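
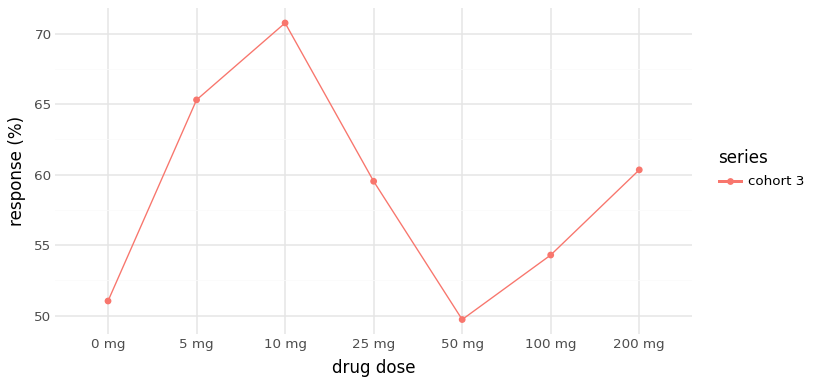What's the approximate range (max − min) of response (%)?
Max 10 mg ≈ 70, min 50 mg ≈ 50; range ≈ 20.

≈ 20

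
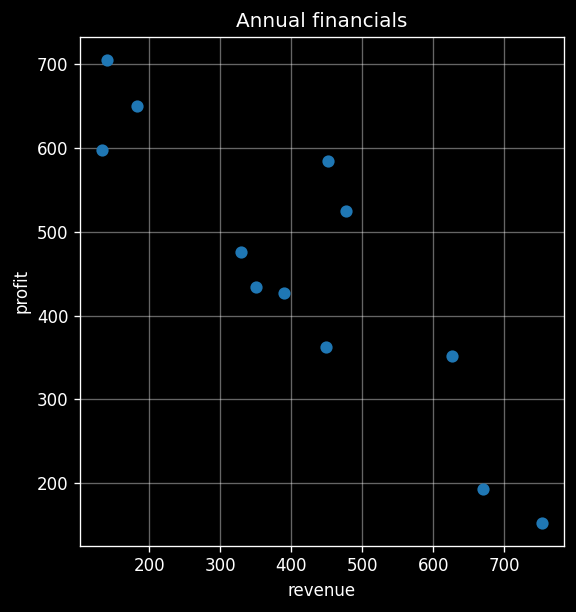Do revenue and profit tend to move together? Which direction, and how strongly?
Points are negatively correlated; strong (|r| ≈ 0.9).

negative, strong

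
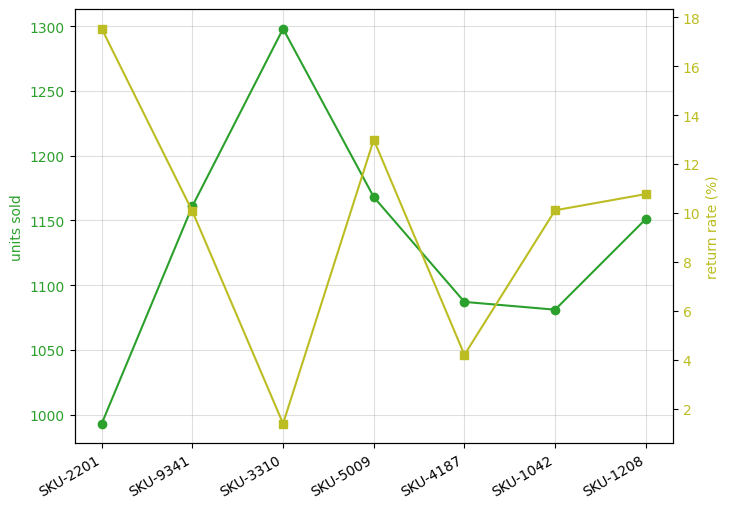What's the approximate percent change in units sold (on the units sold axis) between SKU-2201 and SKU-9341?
SKU-2201 ≈ 1000, SKU-9341 ≈ 1150; (1150 − 1000) / 1000 ≈ +15%.

≈ +15%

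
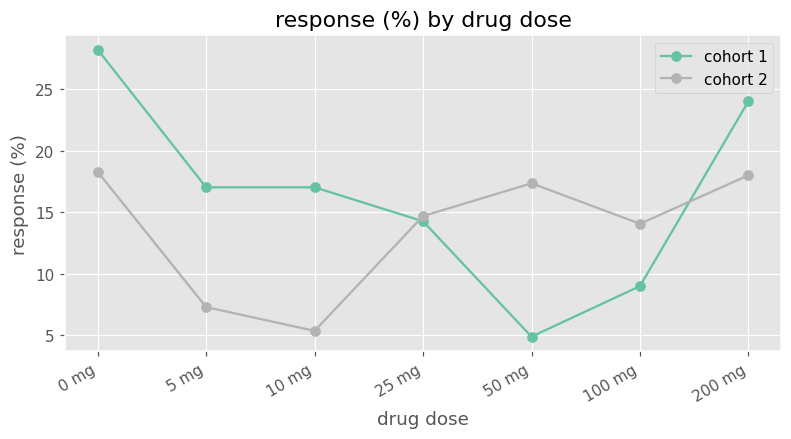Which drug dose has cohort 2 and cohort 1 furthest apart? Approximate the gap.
50 mg: cohort 2 ≈ 18, cohort 1 ≈ 4 → gap ≈ 14. Next-largest (10 mg) is only ≈ 12.

50 mg, ≈ 14 %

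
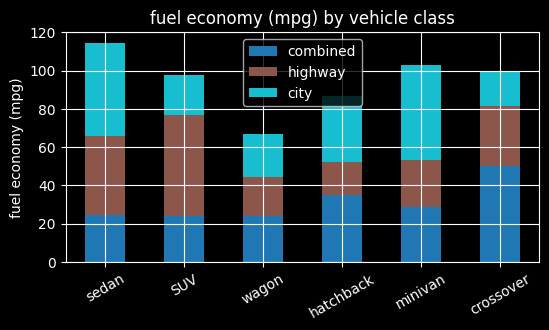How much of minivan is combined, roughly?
combined top ≈ 30, bottom ≈ 0; segment ≈ 30.

≈ 30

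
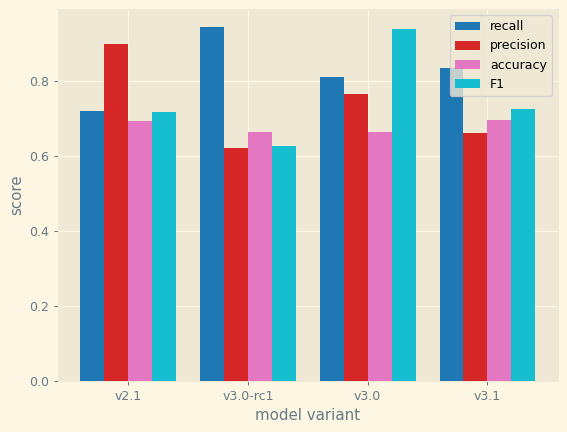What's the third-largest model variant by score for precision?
v3.1

Top 4 for precision: v2.1 ≈ 0.9, v3.0 ≈ 0.8, v3.1 ≈ 0.7, v3.0-rc1 ≈ 0.6.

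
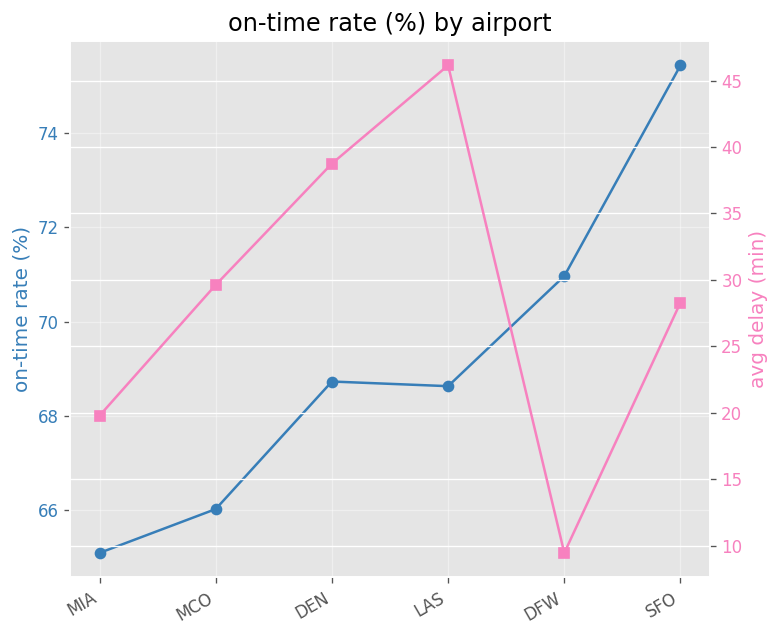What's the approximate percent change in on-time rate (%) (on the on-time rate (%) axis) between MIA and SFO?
MIA ≈ 65, SFO ≈ 75; (75 − 65) / 65 ≈ +15.4%.

≈ +15.4%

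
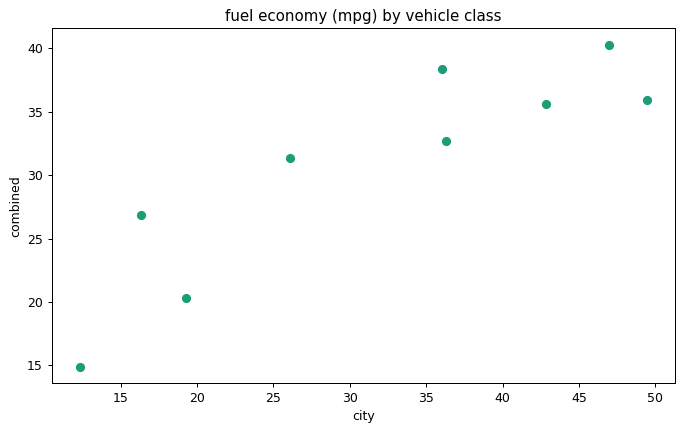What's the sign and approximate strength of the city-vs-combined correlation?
positive, strong

Points are positively correlated; strong (|r| ≈ 0.9).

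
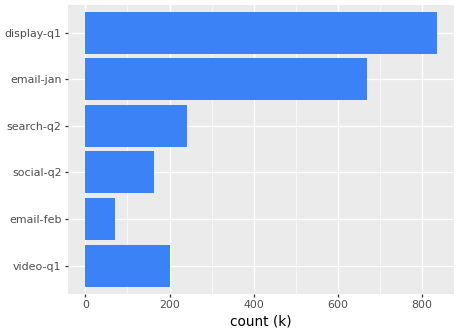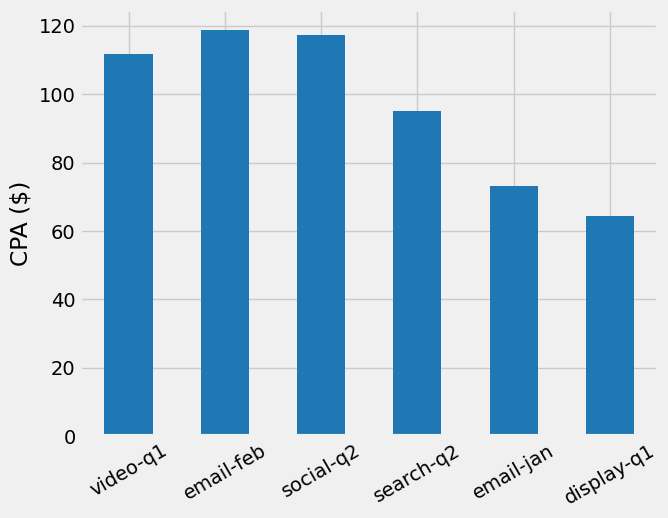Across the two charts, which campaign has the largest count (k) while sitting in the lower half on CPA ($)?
display-q1

Chart 2 median CPA ($) ≈ 100; below-median campaigns: search-q2, email-jan, display-q1. Among those, display-q1 has the highest count (k) (≈ 800).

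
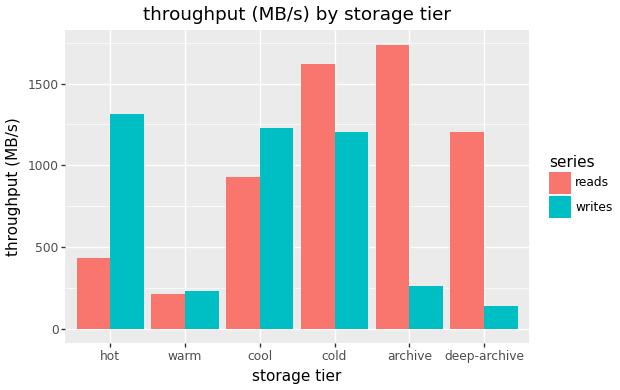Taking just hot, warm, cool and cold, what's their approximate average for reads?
≈ 800

(400 + 200 + 1000 + 1600) / 4 ≈ 800.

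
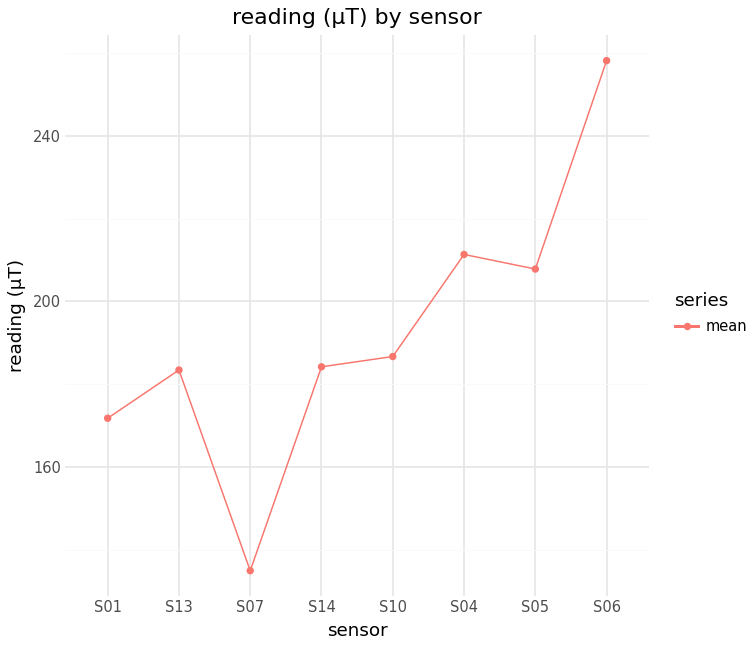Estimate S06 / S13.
≈ 1.44×

S06 ≈ 260, S13 ≈ 180; 260/180 ≈ 1.44.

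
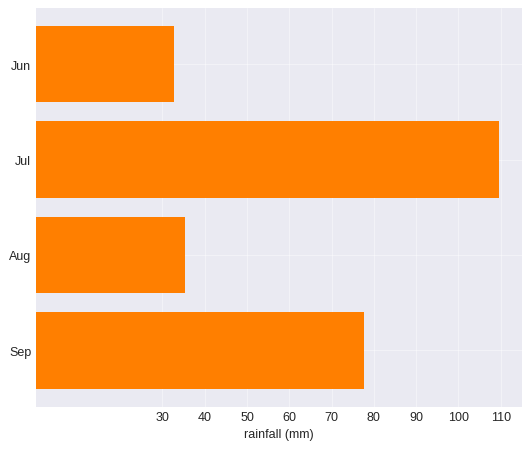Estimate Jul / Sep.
≈ 1.38×

Jul ≈ 110, Sep ≈ 80; 110/80 ≈ 1.38.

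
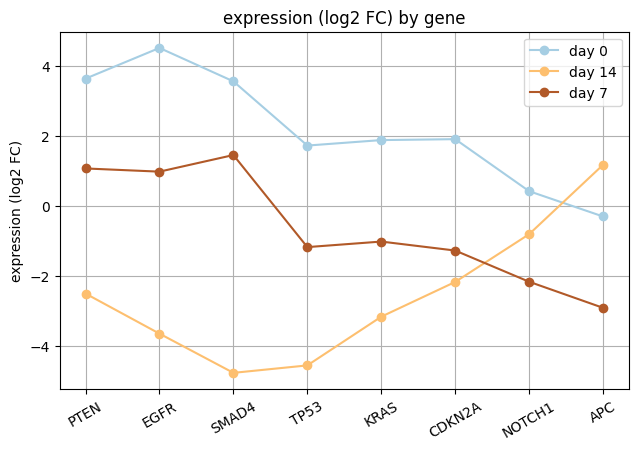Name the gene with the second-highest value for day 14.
NOTCH1

Top 3 for day 14: APC ≈ 1, NOTCH1 ≈ -1, CDKN2A ≈ -2.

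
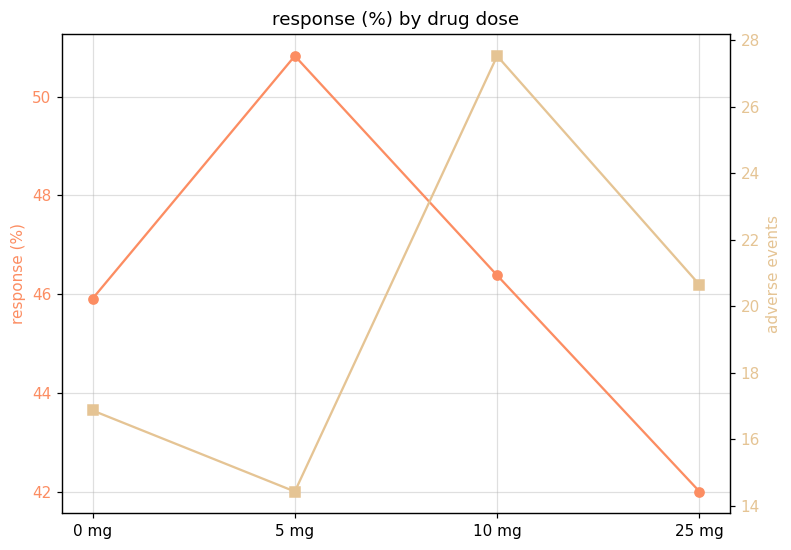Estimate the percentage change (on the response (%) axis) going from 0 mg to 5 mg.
0 mg ≈ 46, 5 mg ≈ 51; (51 − 46) / 46 ≈ +10.9%.

≈ +10.9%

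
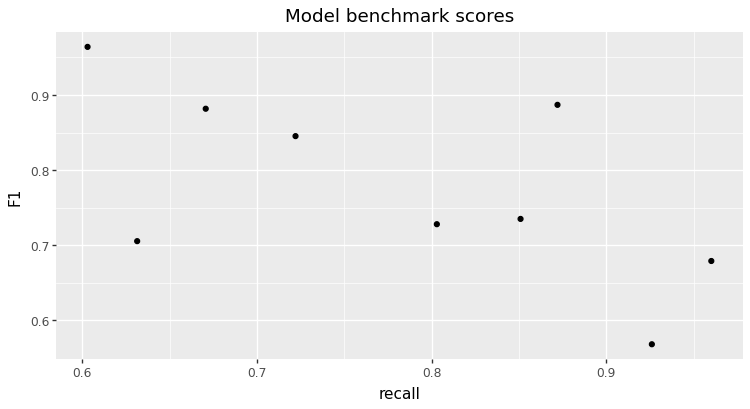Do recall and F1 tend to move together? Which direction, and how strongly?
negative, moderate

Points are negatively correlated; moderate (|r| ≈ 0.6).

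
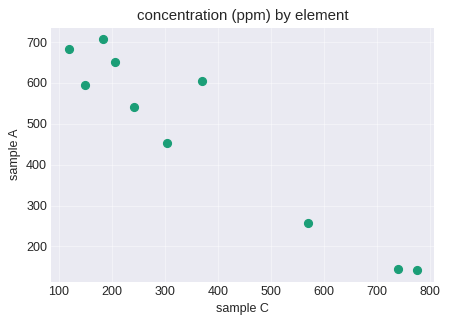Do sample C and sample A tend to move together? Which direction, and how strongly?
Points are negatively correlated; strong (|r| ≈ 1.0).

negative, strong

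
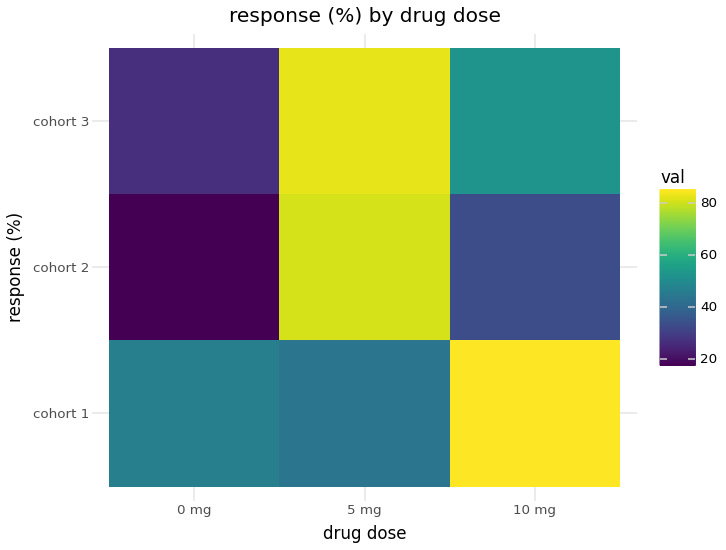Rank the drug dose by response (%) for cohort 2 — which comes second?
Top 3 for cohort 2: 5 mg ≈ 80, 10 mg ≈ 30, 0 mg ≈ 20.

10 mg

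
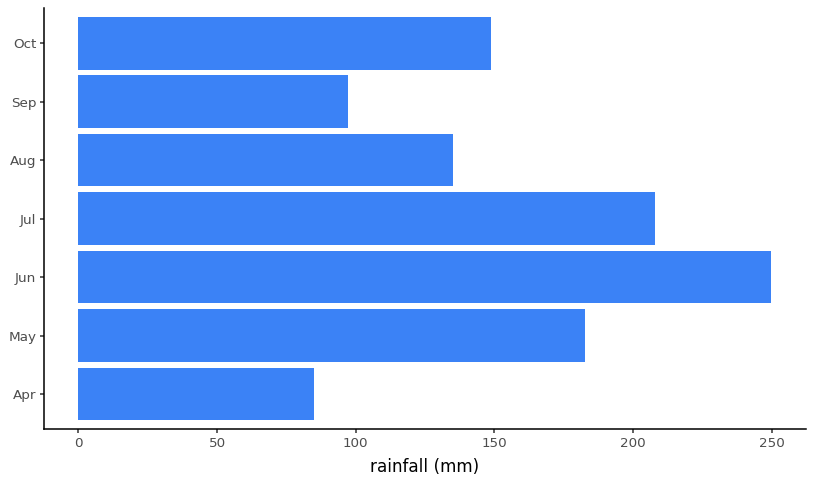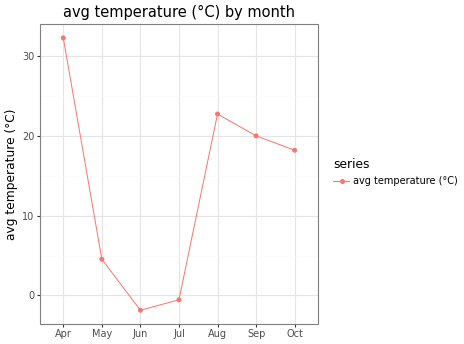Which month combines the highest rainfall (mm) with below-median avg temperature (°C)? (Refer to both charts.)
Jun

Chart 2 median avg temperature (°C) ≈ 20; below-median months: May, Jun, Jul. Among those, Jun has the highest rainfall (mm) (≈ 250).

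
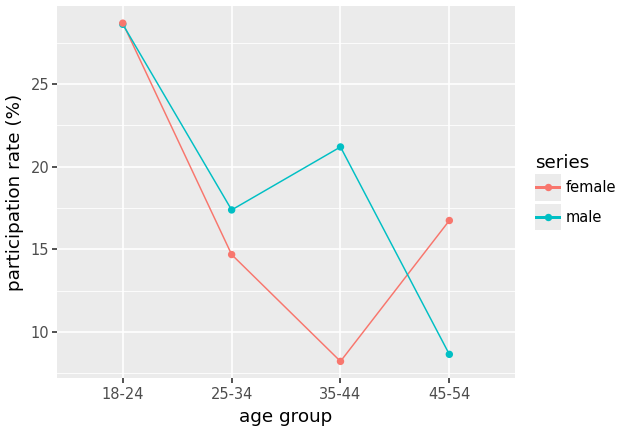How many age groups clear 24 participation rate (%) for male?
1

Above 24: 18-24.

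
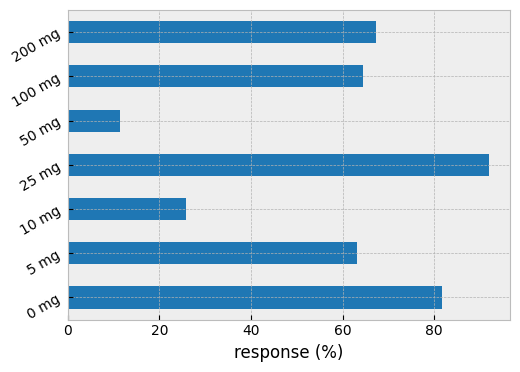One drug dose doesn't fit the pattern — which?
50 mg ≈ 10; the rest sit between ≈ 30 and ≈ 90.

50 mg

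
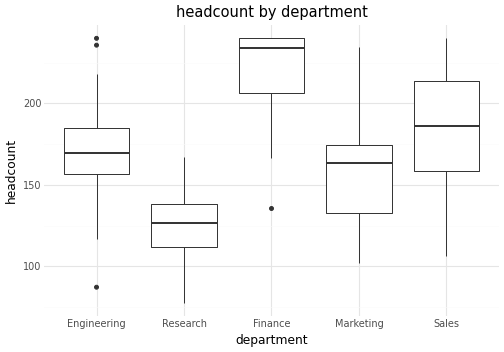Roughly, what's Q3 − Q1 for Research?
≈ 30

Q3 ≈ 140, Q1 ≈ 110; IQR ≈ 30.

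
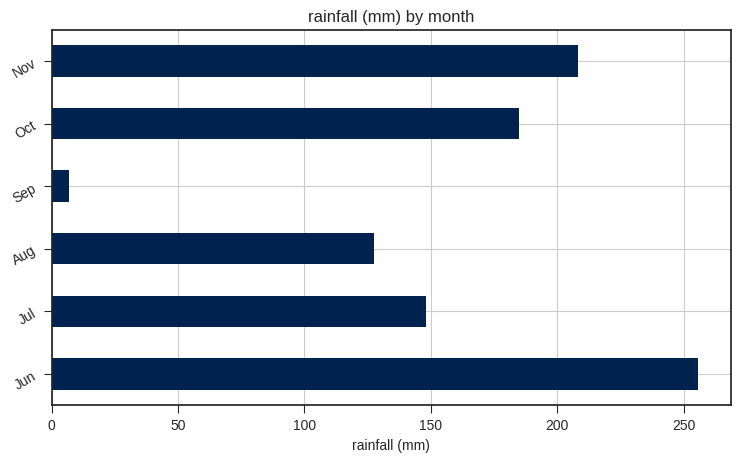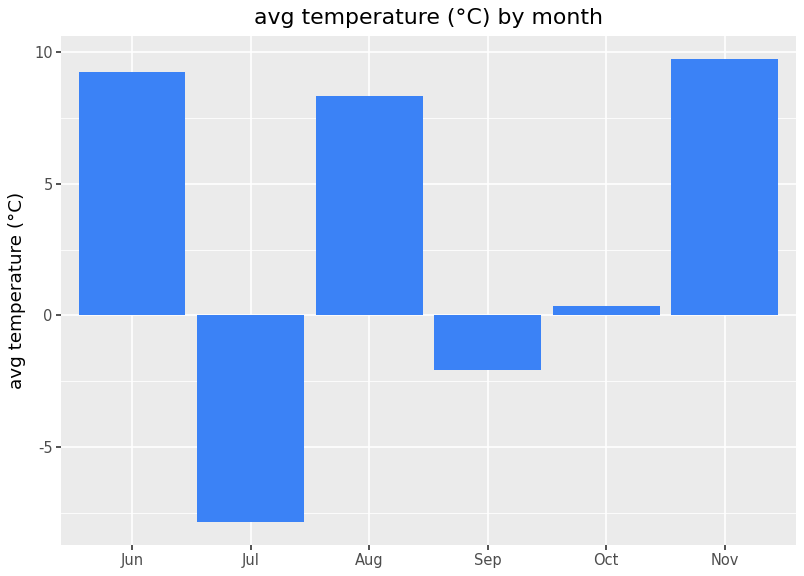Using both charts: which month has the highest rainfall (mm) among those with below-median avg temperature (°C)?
Oct

Chart 2 median avg temperature (°C) ≈ 4; below-median months: Jul, Sep, Oct. Among those, Oct has the highest rainfall (mm) (≈ 175).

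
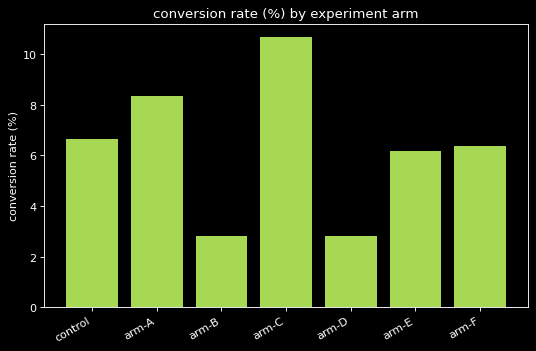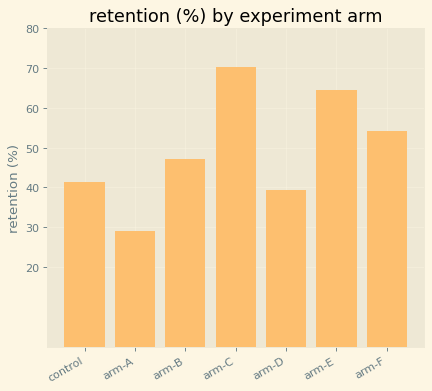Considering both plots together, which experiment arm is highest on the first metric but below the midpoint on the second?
arm-A

Chart 2 median retention (%) ≈ 50; below-median experiment arms: control, arm-A, arm-D. Among those, arm-A has the highest conversion rate (%) (≈ 8).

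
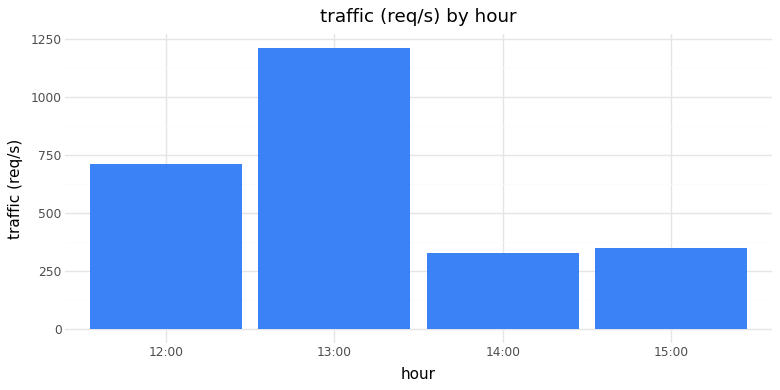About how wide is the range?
≈ 800

Max 13:00 ≈ 1200, min 14:00 ≈ 400; range ≈ 800.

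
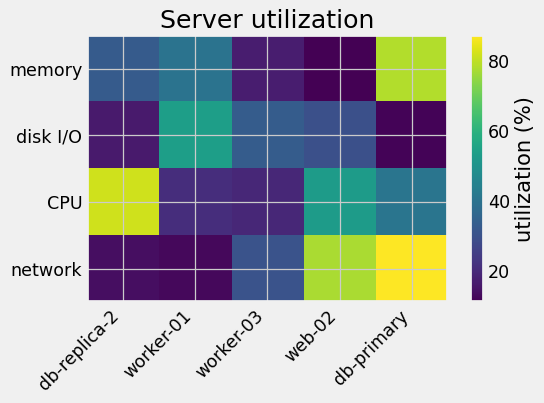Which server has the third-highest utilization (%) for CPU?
Top 4 for CPU: db-replica-2 ≈ 80, web-02 ≈ 50, db-primary ≈ 40, worker-01 ≈ 20.

db-primary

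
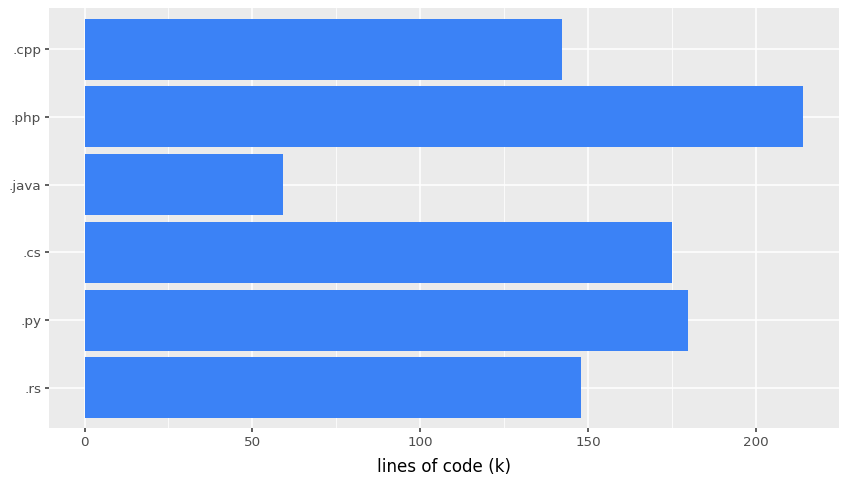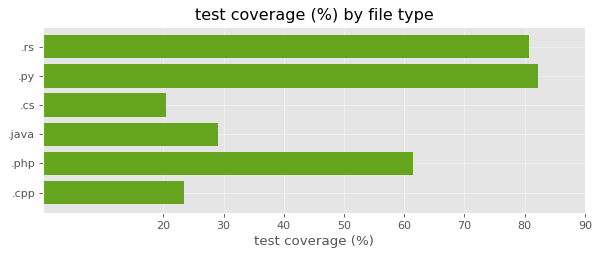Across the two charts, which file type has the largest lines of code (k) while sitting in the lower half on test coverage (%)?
.cs

Chart 2 median test coverage (%) ≈ 50; below-median file types: .cs, .java, .cpp. Among those, .cs has the highest lines of code (k) (≈ 180).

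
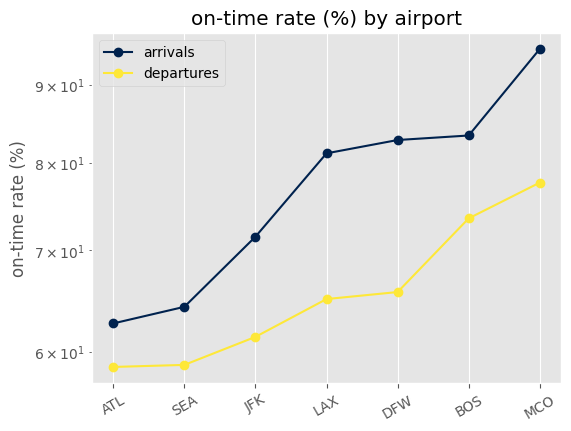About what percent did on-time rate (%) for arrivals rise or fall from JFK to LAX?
≈ +14.3%

JFK ≈ 70, LAX ≈ 80; (80 − 70) / 70 ≈ +14.3%.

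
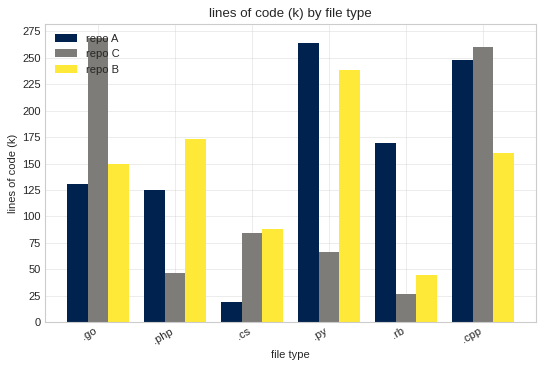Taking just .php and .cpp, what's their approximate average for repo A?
(125 + 250) / 2 ≈ 188.

≈ 188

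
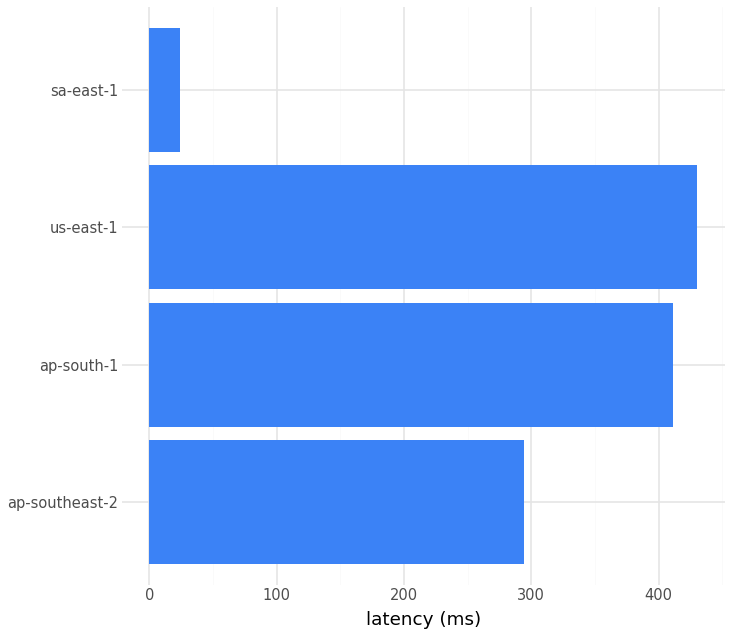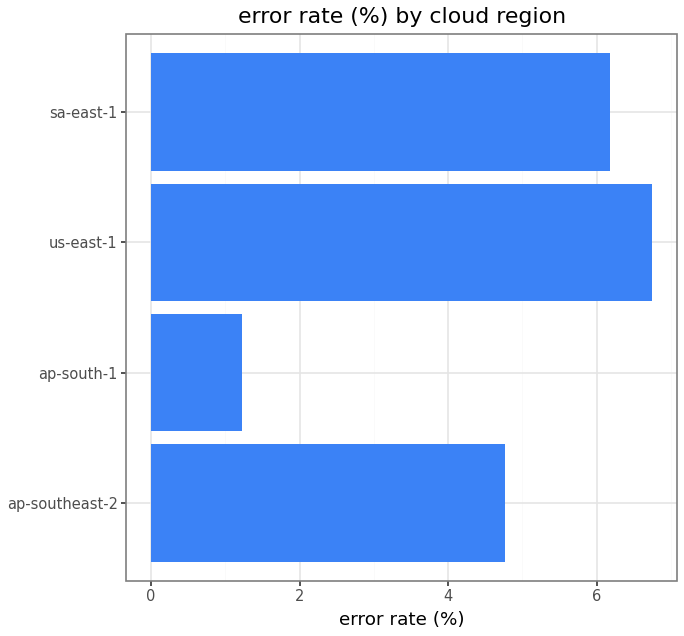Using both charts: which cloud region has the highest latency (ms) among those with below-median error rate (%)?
ap-south-1

Chart 2 median error rate (%) ≈ 5; below-median cloud regions: ap-southeast-2, ap-south-1. Among those, ap-south-1 has the highest latency (ms) (≈ 400).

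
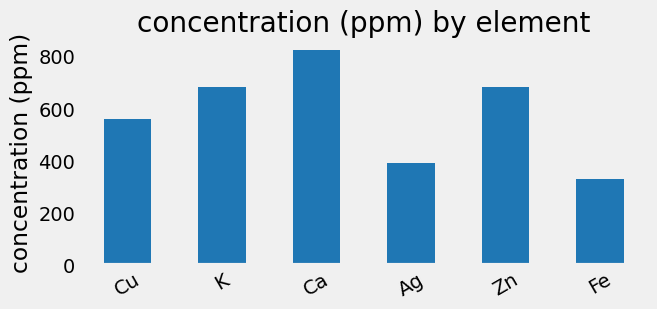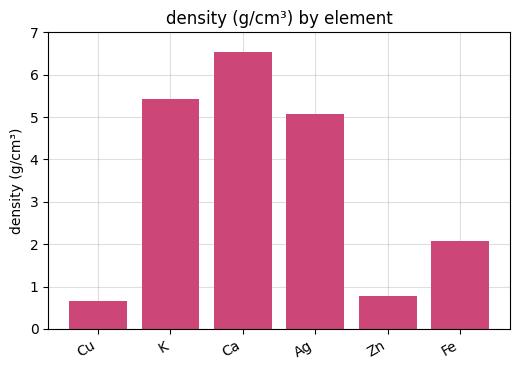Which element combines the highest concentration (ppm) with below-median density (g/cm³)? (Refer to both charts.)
Chart 2 median density (g/cm³) ≈ 4; below-median elements: Cu, Zn, Fe. Among those, Zn has the highest concentration (ppm) (≈ 700).

Zn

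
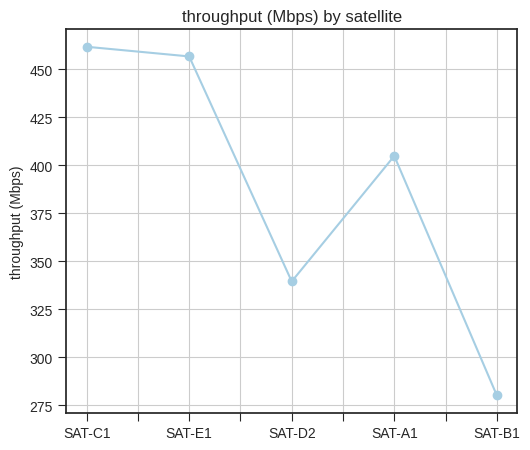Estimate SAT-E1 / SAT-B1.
≈ 1.64×

SAT-E1 ≈ 460, SAT-B1 ≈ 280; 460/280 ≈ 1.64.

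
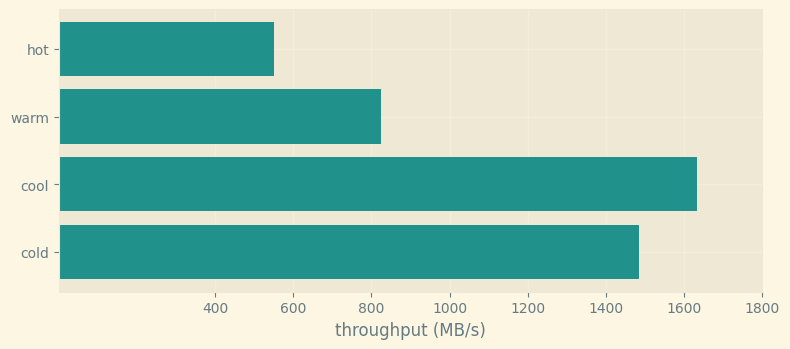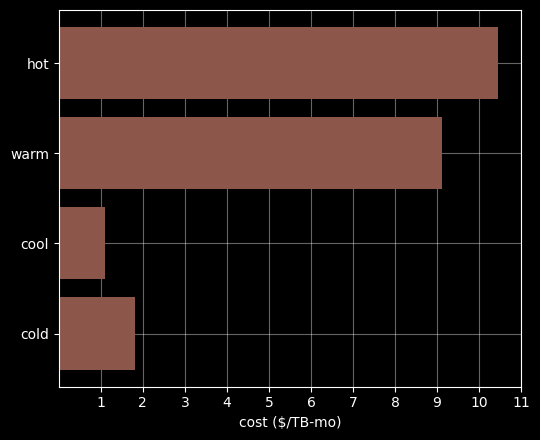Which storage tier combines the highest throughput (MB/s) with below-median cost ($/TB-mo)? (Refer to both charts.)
cool

Chart 2 median cost ($/TB-mo) ≈ 5; below-median storage tiers: cool, cold. Among those, cool has the highest throughput (MB/s) (≈ 1600).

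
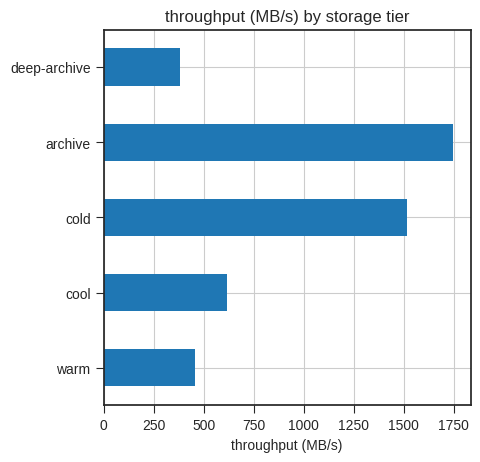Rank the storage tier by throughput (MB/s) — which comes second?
Top 3: archive ≈ 1800, cold ≈ 1600, cool ≈ 600.

cold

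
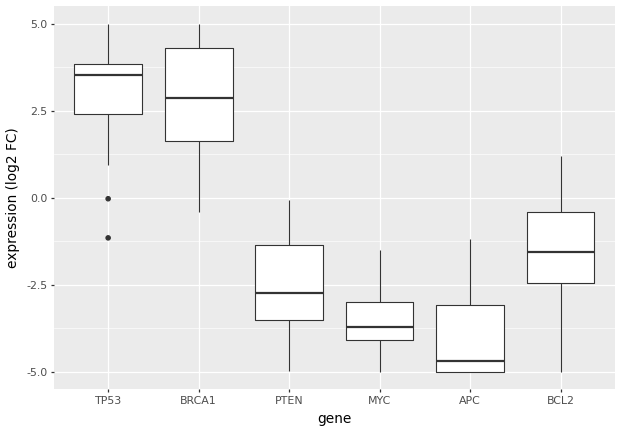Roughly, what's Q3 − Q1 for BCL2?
Q3 ≈ 0, Q1 ≈ -2; IQR ≈ 2.

≈ 2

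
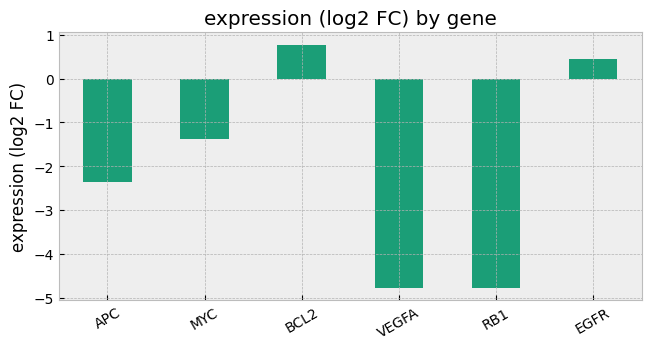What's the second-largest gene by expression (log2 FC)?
Top 3: BCL2 ≈ 1.0, EGFR ≈ 0.5, MYC ≈ -1.5.

EGFR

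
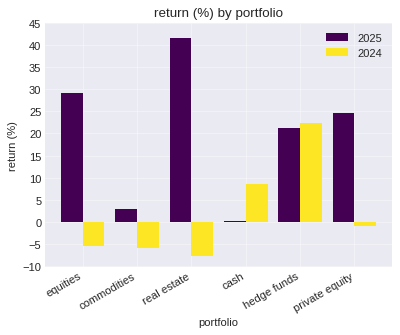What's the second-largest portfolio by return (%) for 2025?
Top 3 for 2025: real estate ≈ 40, equities ≈ 30, private equity ≈ 25.

equities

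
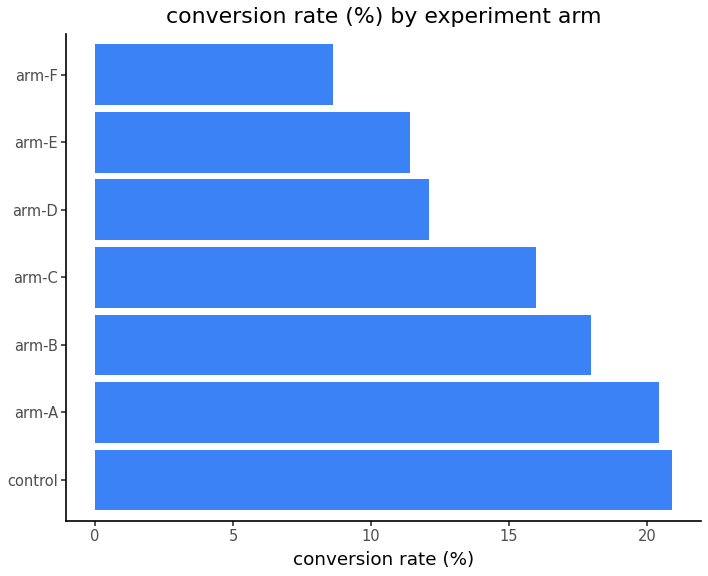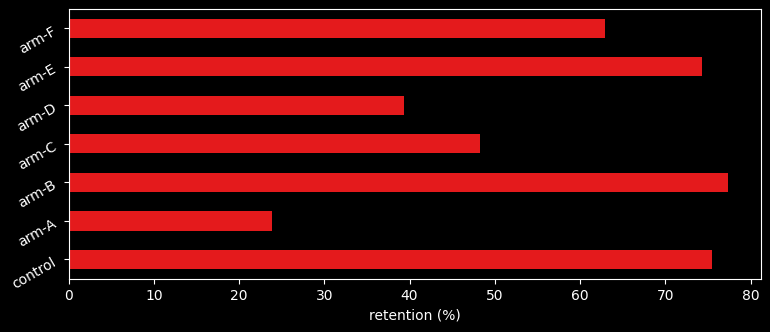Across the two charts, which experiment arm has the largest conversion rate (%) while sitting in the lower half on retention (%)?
arm-A

Chart 2 median retention (%) ≈ 60; below-median experiment arms: arm-A, arm-C, arm-D. Among those, arm-A has the highest conversion rate (%) (≈ 20).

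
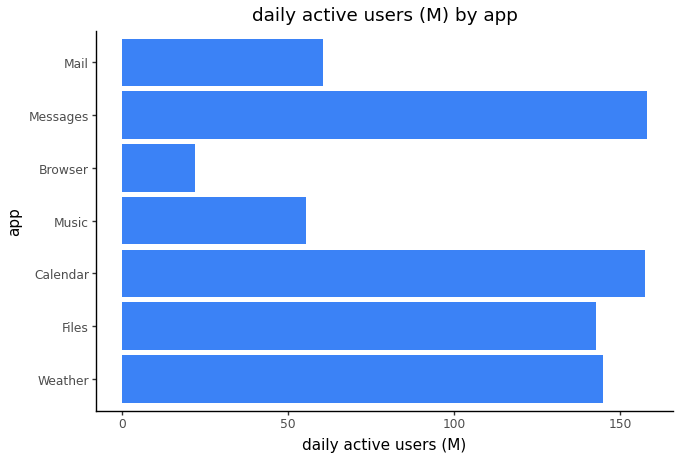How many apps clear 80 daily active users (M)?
Above 80: Weather, Files, Calendar, Messages.

4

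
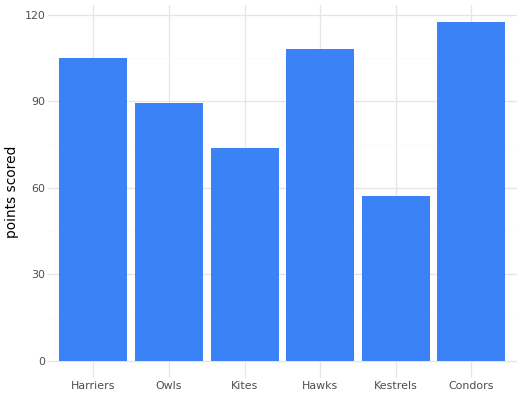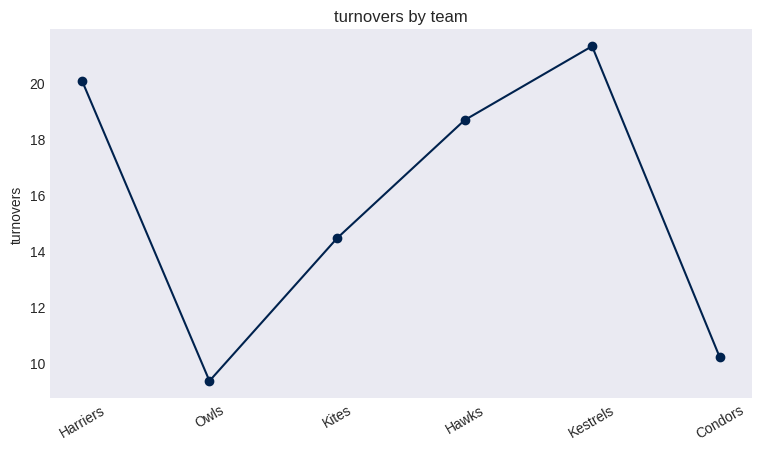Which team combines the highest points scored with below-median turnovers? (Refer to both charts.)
Chart 2 median turnovers ≈ 16; below-median teams: Owls, Kites, Condors. Among those, Condors has the highest points scored (≈ 120).

Condors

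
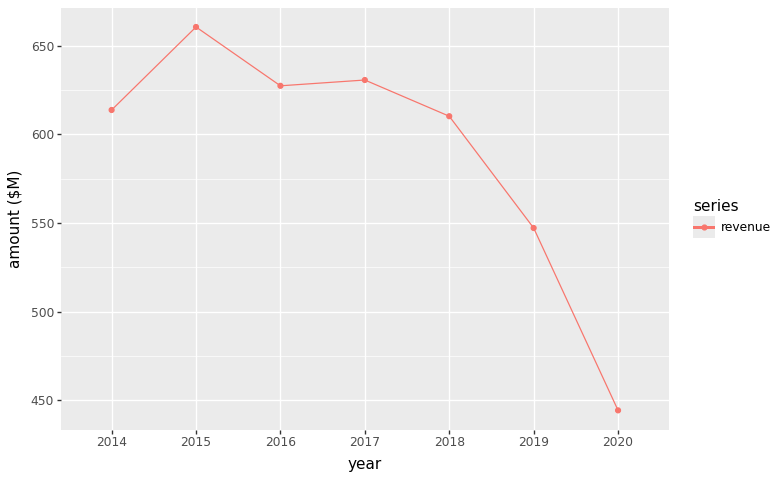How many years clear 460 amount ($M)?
Above 460: 2014, 2015, 2016, 2017, 2018, 2019.

6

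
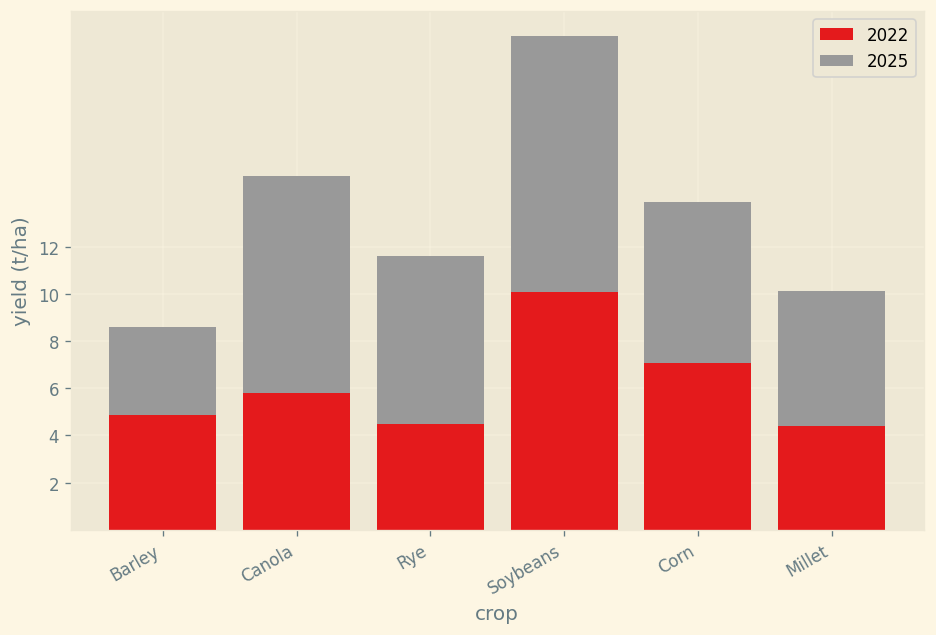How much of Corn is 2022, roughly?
2022 top ≈ 8, bottom ≈ 0; segment ≈ 8.

≈ 8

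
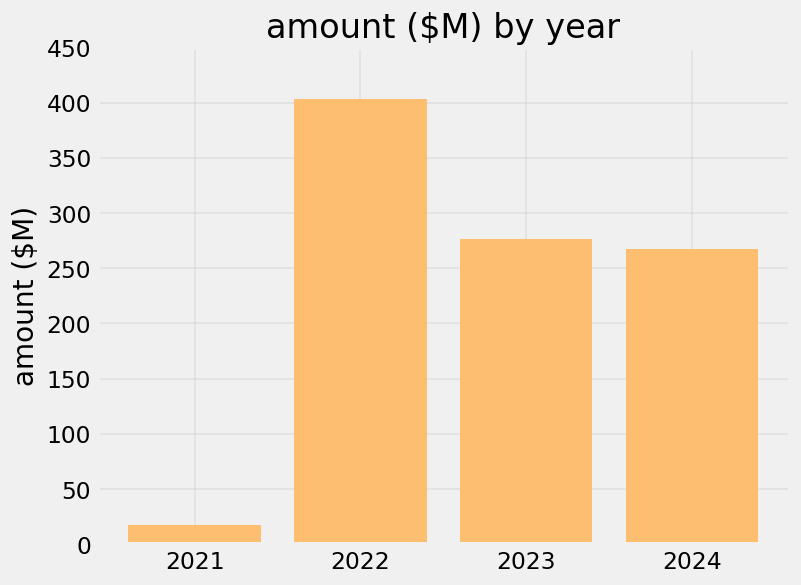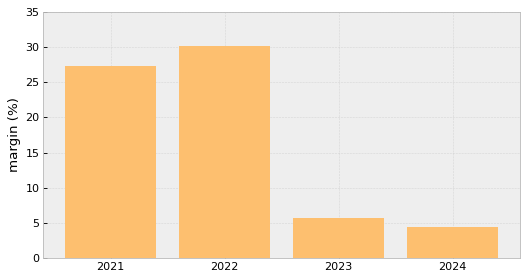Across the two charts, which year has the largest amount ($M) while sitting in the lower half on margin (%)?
2023

Chart 2 median margin (%) ≈ 15; below-median years: 2023, 2024. Among those, 2023 has the highest amount ($M) (≈ 300).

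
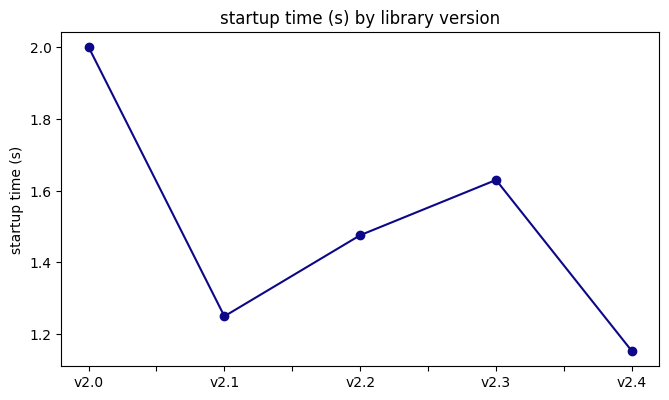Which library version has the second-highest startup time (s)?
v2.3

Top 3: v2.0 ≈ 2.0, v2.3 ≈ 1.6, v2.2 ≈ 1.5.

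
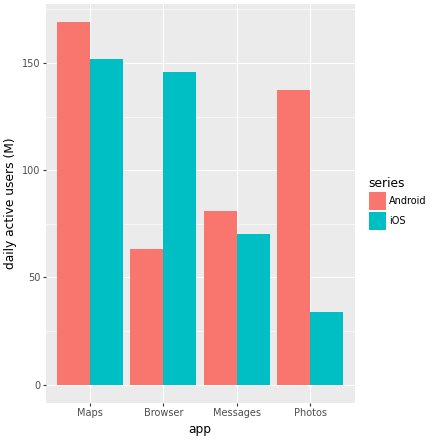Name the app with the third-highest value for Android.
Top 4 for Android: Maps ≈ 160, Photos ≈ 140, Messages ≈ 80, Browser ≈ 60.

Messages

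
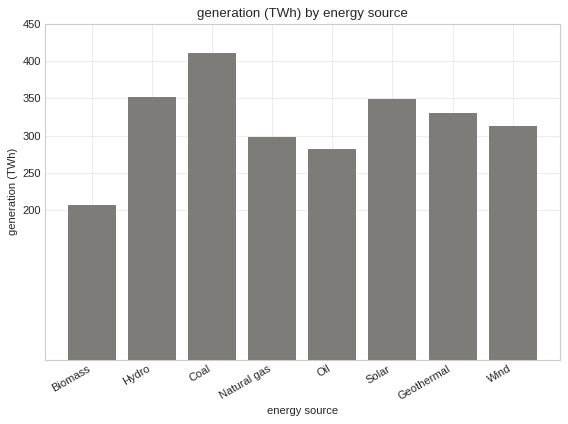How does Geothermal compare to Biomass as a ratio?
Geothermal ≈ 350, Biomass ≈ 200; 350/200 ≈ 1.75.

≈ 1.75×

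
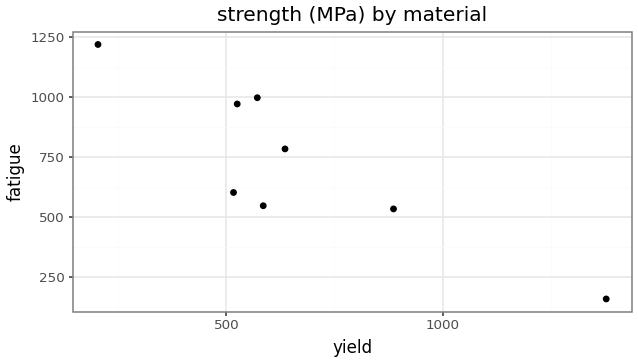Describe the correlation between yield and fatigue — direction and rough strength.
negative, strong

Points are negatively correlated; strong (|r| ≈ 0.9).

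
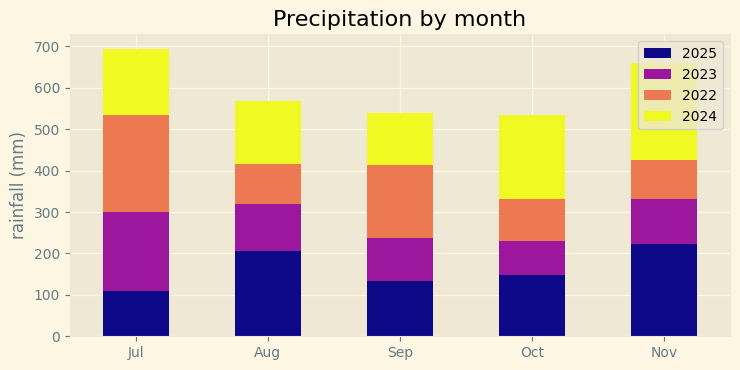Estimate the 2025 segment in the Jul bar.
≈ 100

2025 top ≈ 100, bottom ≈ 0; segment ≈ 100.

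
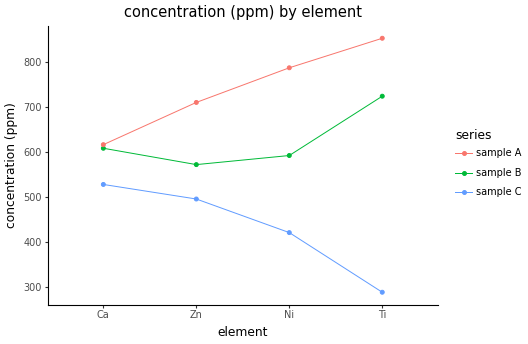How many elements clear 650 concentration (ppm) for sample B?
1

Above 650: Ti.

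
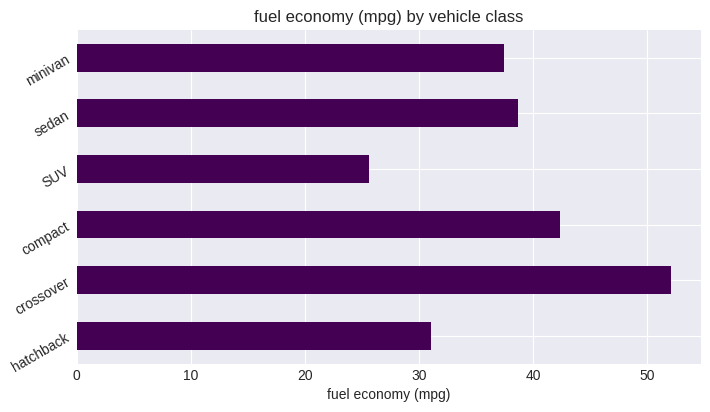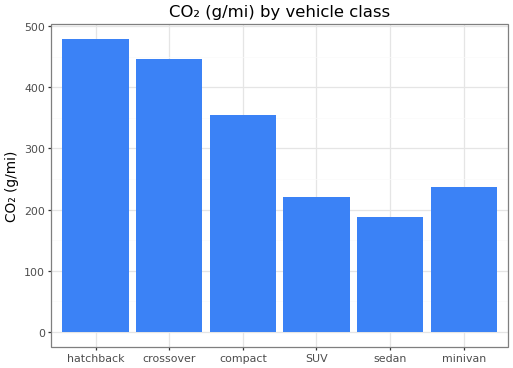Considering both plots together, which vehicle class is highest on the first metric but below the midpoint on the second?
sedan

Chart 2 median CO₂ (g/mi) ≈ 300; below-median vehicle classes: SUV, sedan, minivan. Among those, sedan has the highest fuel economy (mpg) (≈ 40).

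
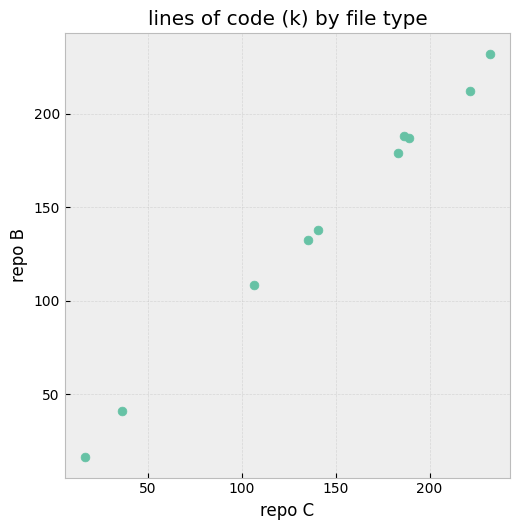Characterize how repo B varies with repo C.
positive, strong

Points are positively correlated; strong (|r| ≈ 1.0).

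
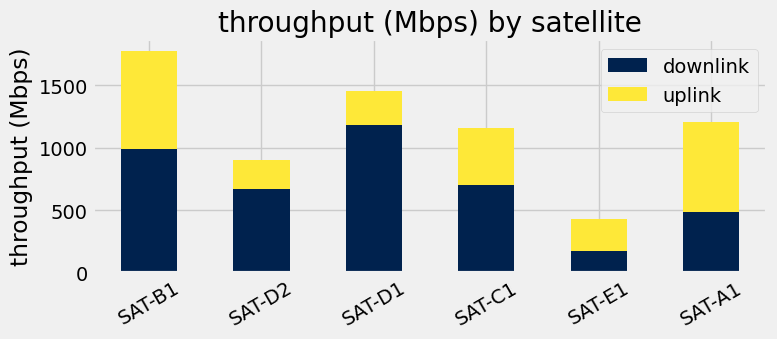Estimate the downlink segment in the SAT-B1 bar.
≈ 1000

downlink top ≈ 1000, bottom ≈ 0; segment ≈ 1000.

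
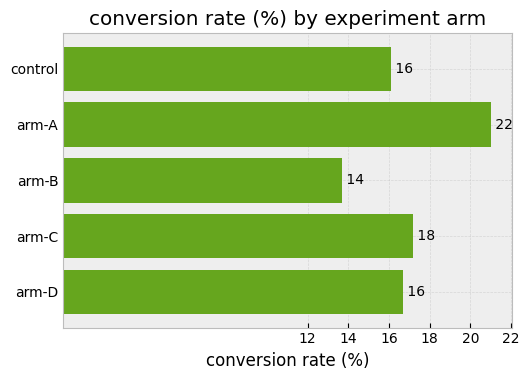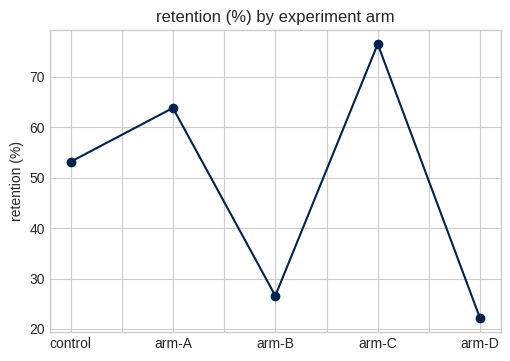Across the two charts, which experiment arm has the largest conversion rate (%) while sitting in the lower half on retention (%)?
Chart 2 median retention (%) ≈ 50; below-median experiment arms: arm-B, arm-D. Among those, arm-D has the highest conversion rate (%) (≈ 16).

arm-D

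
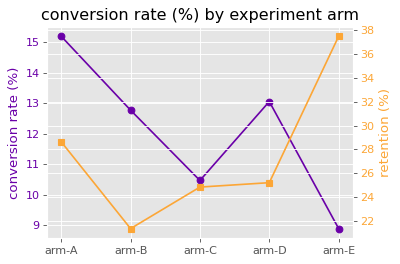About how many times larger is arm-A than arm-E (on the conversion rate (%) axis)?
arm-A ≈ 15, arm-E ≈ 9; 15/9 ≈ 1.67.

≈ 1.67×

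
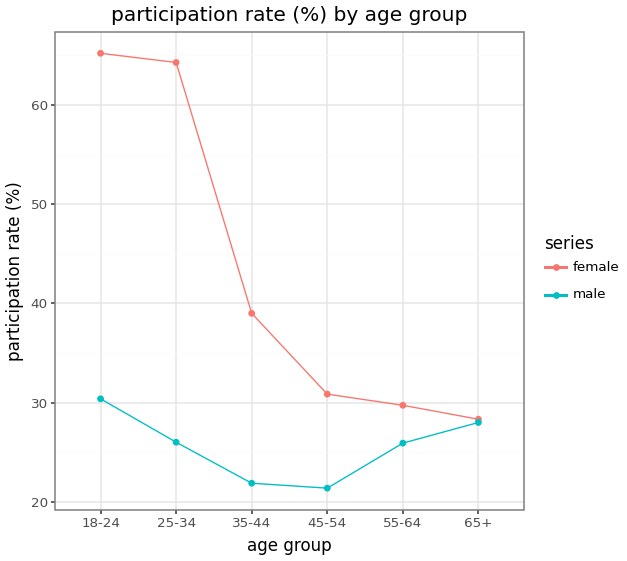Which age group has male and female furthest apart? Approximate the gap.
25-34, ≈ 40 %

25-34: male ≈ 25, female ≈ 65 → gap ≈ 40. Next-largest (18-24) is only ≈ 35.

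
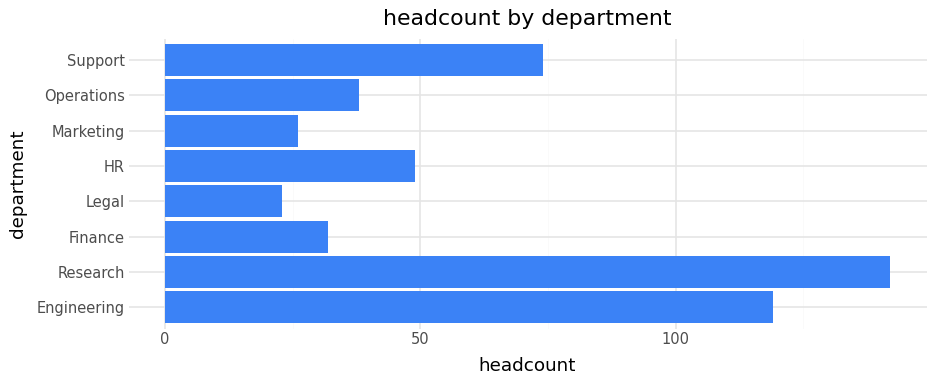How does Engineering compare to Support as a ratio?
≈ 1.5×

Engineering ≈ 120, Support ≈ 80; 120/80 ≈ 1.5.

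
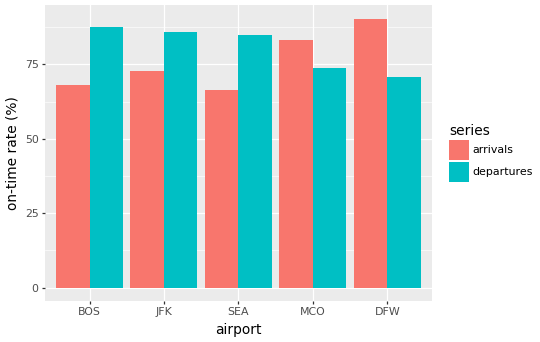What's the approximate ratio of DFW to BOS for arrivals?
≈ 1.29×

DFW ≈ 90, BOS ≈ 70; 90/70 ≈ 1.29.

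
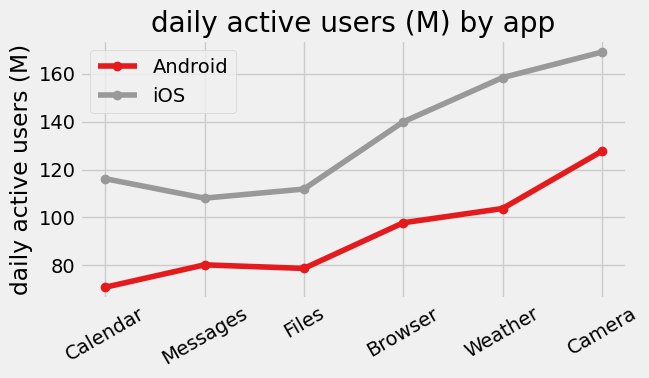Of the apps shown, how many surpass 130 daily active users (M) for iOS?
3

Above 130: Browser, Weather, Camera.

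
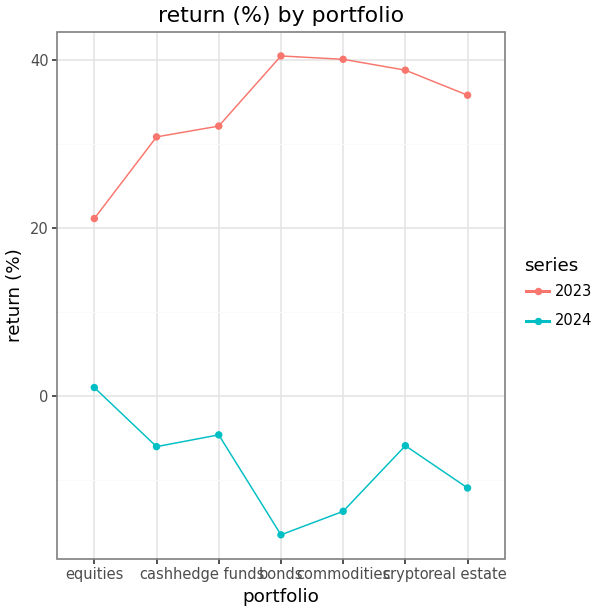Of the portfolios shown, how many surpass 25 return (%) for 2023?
Above 25: cash, hedge funds, bonds, commodities, crypto, real estate.

6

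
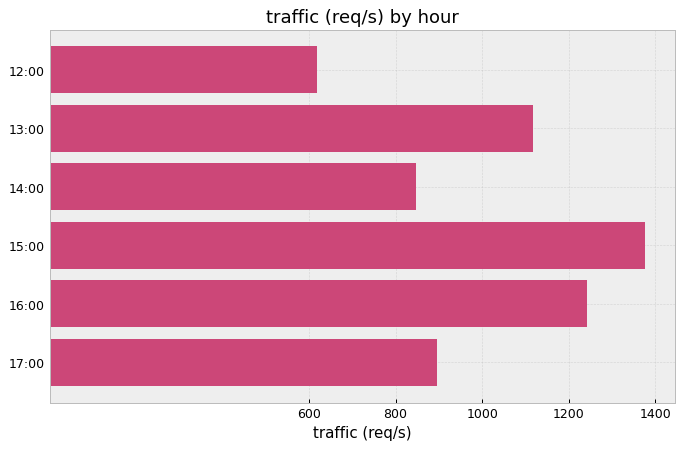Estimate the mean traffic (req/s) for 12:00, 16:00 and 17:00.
≈ 867

(600 + 1200 + 800) / 3 ≈ 867.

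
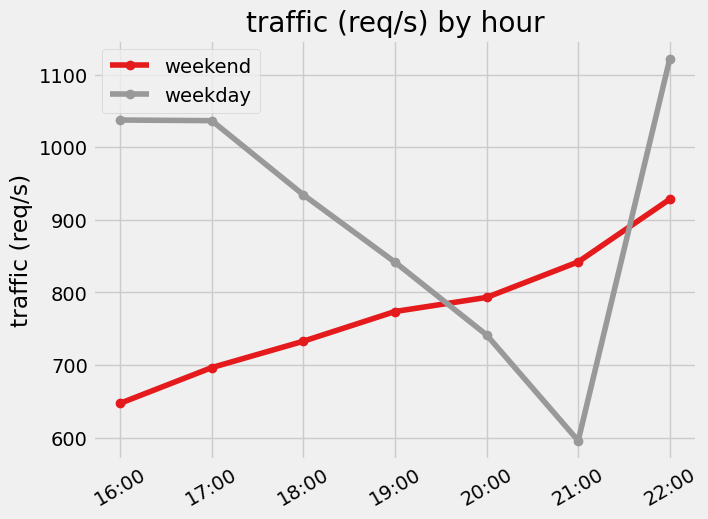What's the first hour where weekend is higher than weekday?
19:00: weekend ≈ 750 vs weekday ≈ 850 (not yet); 20:00: weekend ≈ 800 vs weekday ≈ 750 (first crossover).

20:00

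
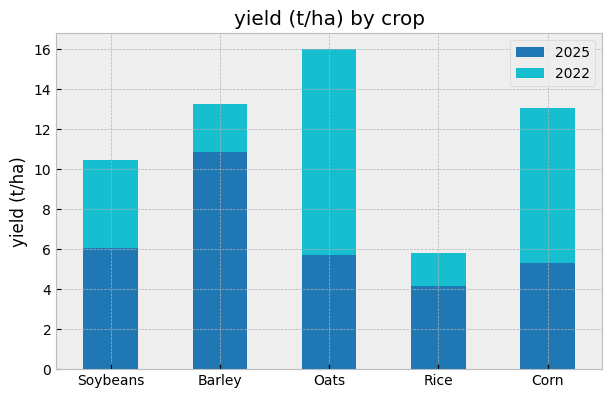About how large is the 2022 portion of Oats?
≈ 10

2022 top ≈ 16, bottom ≈ 6; segment ≈ 10.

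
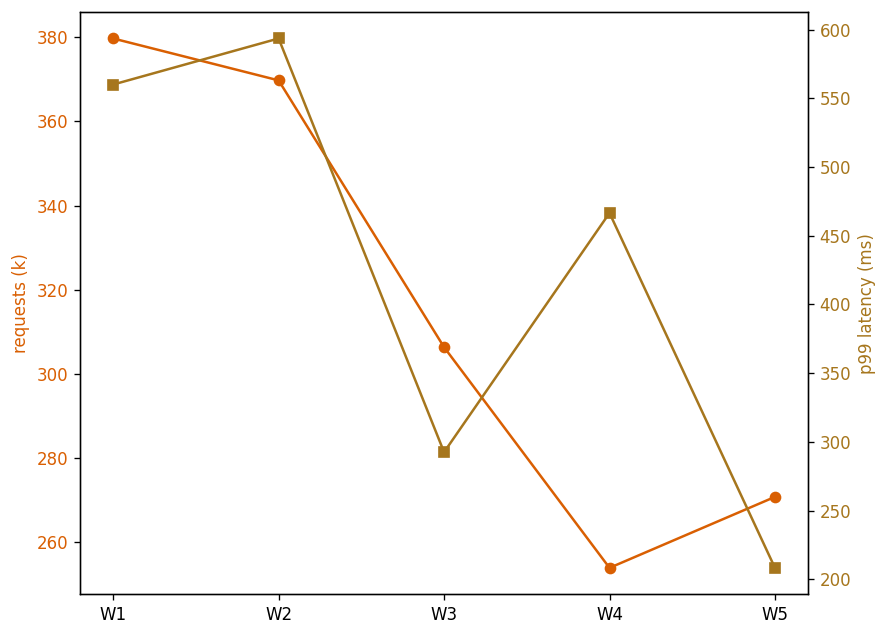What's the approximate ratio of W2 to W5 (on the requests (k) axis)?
≈ 1.29×

W2 ≈ 360, W5 ≈ 280; 360/280 ≈ 1.29.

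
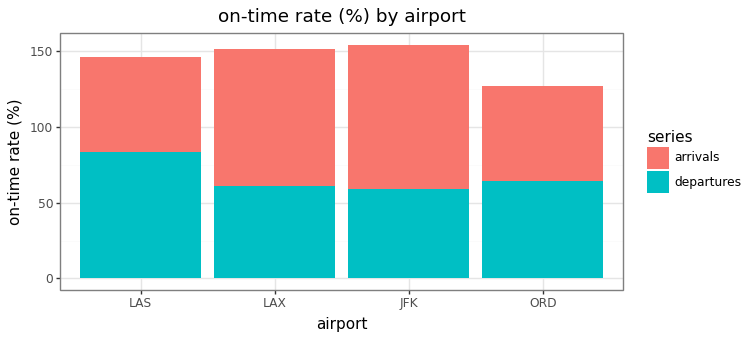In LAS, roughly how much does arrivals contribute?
arrivals top ≈ 140, bottom ≈ 80; segment ≈ 60.

≈ 60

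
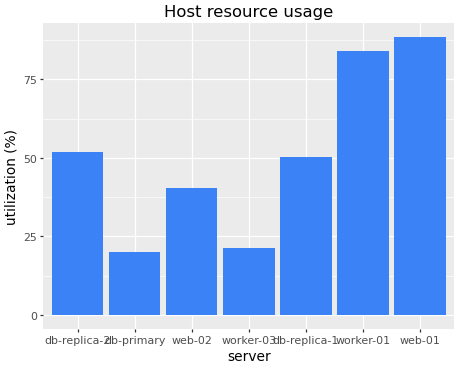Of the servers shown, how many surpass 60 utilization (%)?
Above 60: worker-01, web-01.

2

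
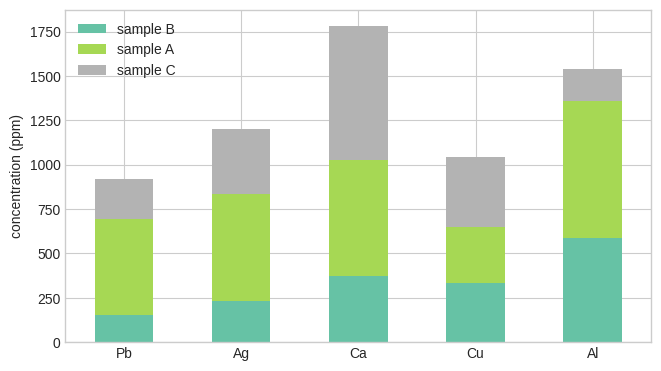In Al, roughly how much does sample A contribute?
≈ 800

sample A top ≈ 1400, bottom ≈ 600; segment ≈ 800.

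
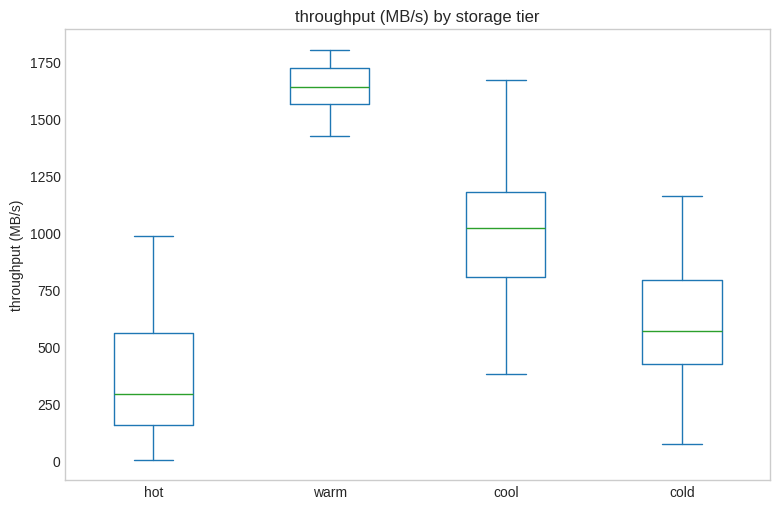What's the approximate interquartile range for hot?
≈ 400

Q3 ≈ 600, Q1 ≈ 200; IQR ≈ 400.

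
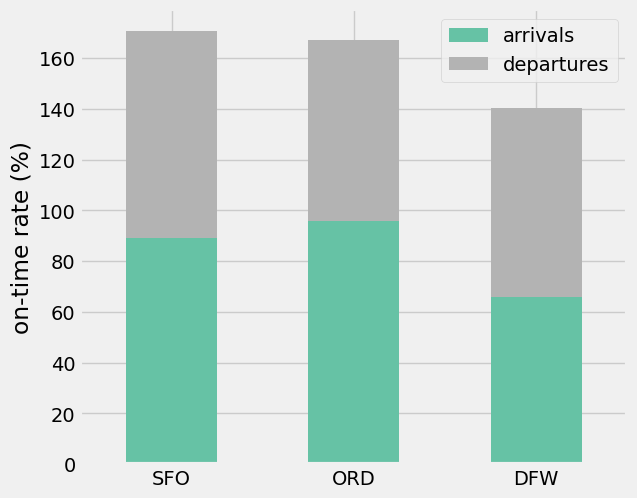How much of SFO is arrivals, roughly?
≈ 80

arrivals top ≈ 80, bottom ≈ 0; segment ≈ 80.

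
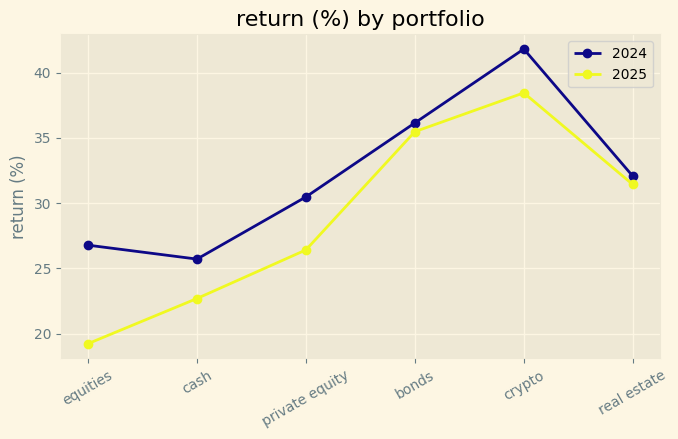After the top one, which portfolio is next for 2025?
Top 3 for 2025: crypto ≈ 38, bonds ≈ 36, real estate ≈ 32.

bonds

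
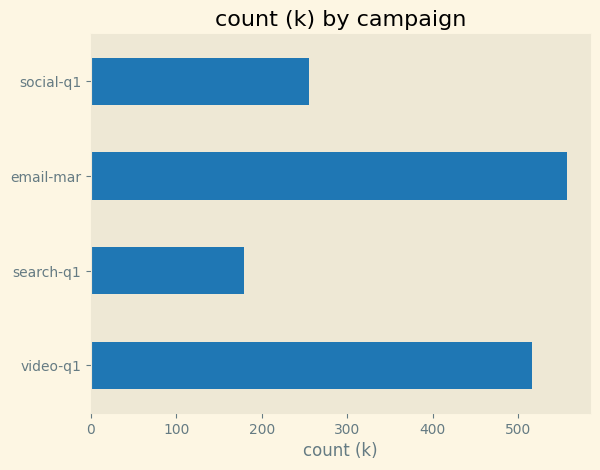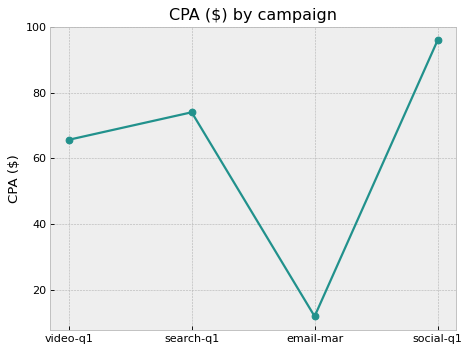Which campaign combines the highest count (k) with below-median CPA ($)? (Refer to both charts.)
Chart 2 median CPA ($) ≈ 70; below-median campaigns: video-q1, email-mar. Among those, email-mar has the highest count (k) (≈ 600).

email-mar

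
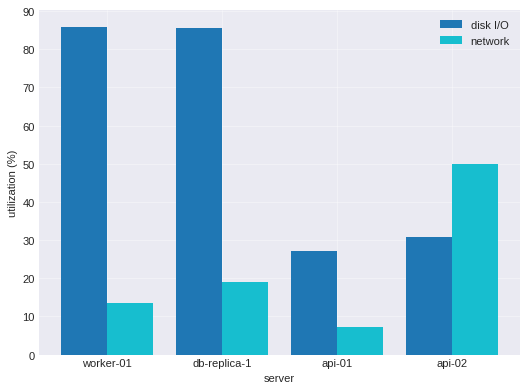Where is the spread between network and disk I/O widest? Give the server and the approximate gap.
worker-01: network ≈ 10, disk I/O ≈ 90 → gap ≈ 80. Next-largest (db-replica-1) is only ≈ 70.

worker-01, ≈ 80 %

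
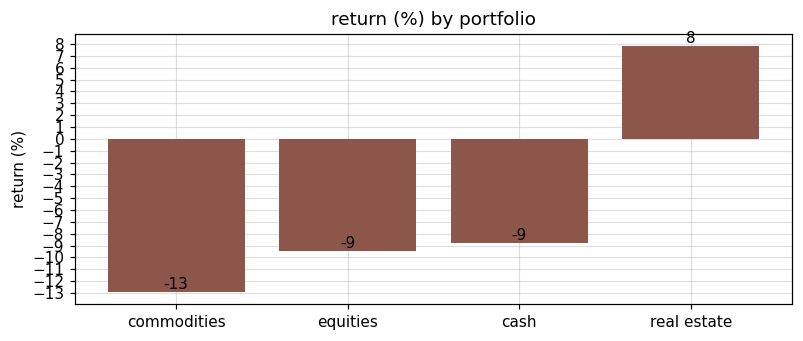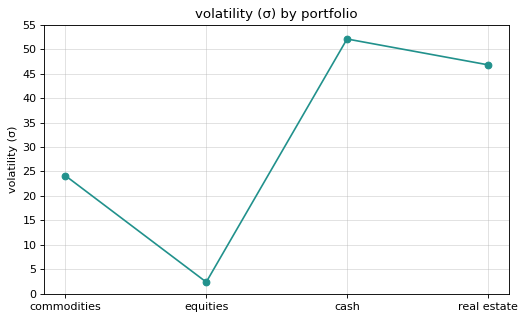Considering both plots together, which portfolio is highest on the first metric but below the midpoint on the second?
Chart 2 median volatility (σ) ≈ 35; below-median portfolios: commodities, equities. Among those, equities has the highest return (%) (≈ -9).

equities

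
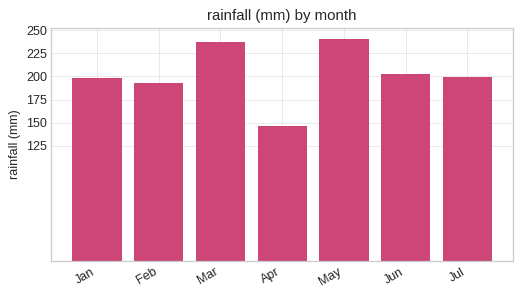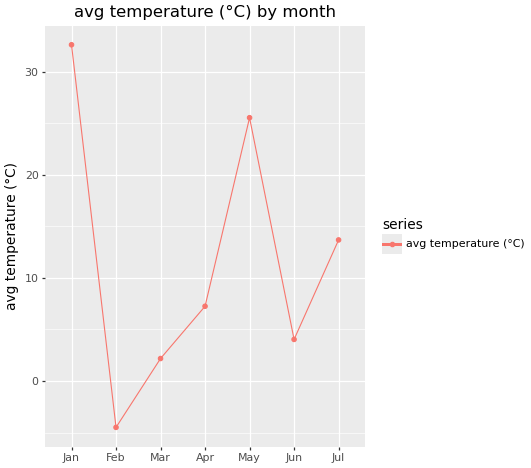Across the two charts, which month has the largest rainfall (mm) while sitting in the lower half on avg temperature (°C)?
Mar

Chart 2 median avg temperature (°C) ≈ 5; below-median months: Feb, Mar, Jun. Among those, Mar has the highest rainfall (mm) (≈ 225).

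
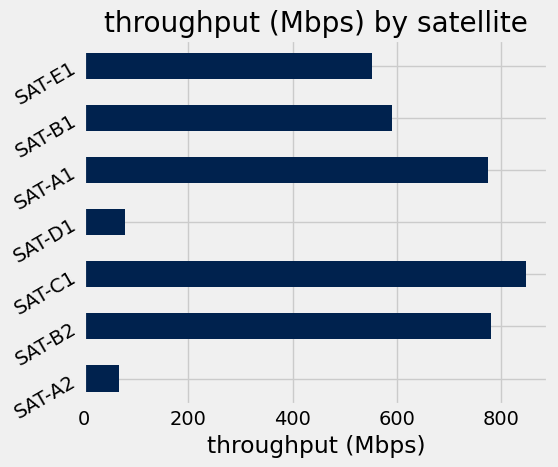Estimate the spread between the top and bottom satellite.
Max SAT-C1 ≈ 800, min SAT-A2 ≈ 100; range ≈ 700.

≈ 700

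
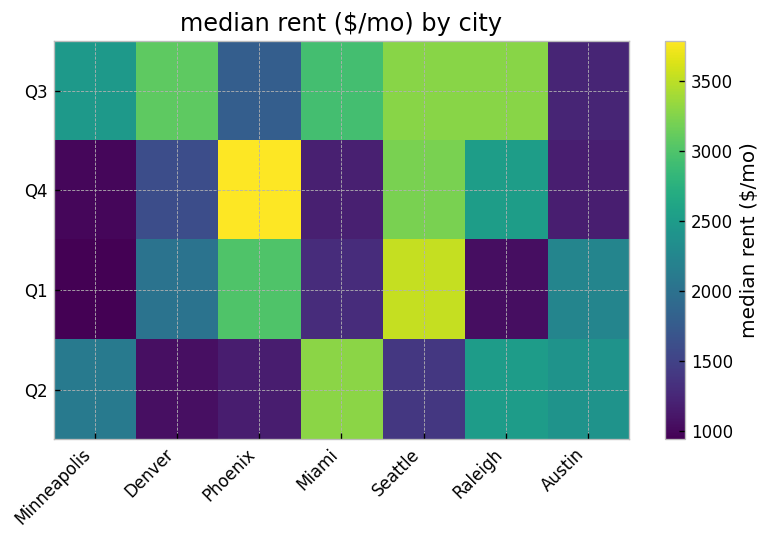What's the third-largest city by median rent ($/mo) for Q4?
Raleigh

Top 4 for Q4: Phoenix ≈ 4000, Seattle ≈ 3000, Raleigh ≈ 2500, Denver ≈ 1500.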